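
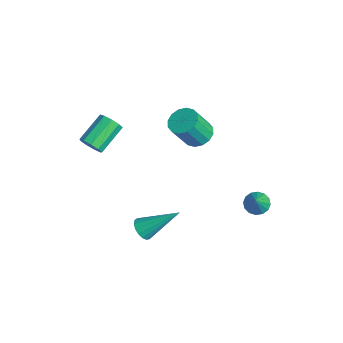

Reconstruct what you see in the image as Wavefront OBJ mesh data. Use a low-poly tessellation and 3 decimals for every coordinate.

v -1.339 1.52 2.155
v -0.73 1.124 1.843
v -0.553 0.285 3.253
v -1.161 0.68 3.565
v -0.563 1.454 2.019
v -0.386 0.615 3.428
v -0.604 1.801 2.231
v -0.427 0.962 3.64
v -0.842 2.073 2.422
v -0.665 1.234 3.832
v -1.213 2.197 2.543
v -1.036 1.357 3.952
v -1.618 2.139 2.559
v -1.44 1.299 3.968
v -1.947 1.915 2.467
v -1.77 1.076 3.877
v -2.114 1.585 2.292
v -1.937 0.746 3.701
v -2.073 1.238 2.08
v -1.896 0.399 3.489
v -1.835 0.966 1.888
v -1.658 0.127 3.298
v -1.464 0.843 1.768
v -1.287 0.003 3.177
v -1.06 0.901 1.752
v -0.882 0.061 3.161
v -1.903 -3.536 2.292
v -1.5 -3.628 2.782
v -2.235 -2.395 3.617
v -2.637 -2.304 3.128
v -1.331 -3.337 2.501
v -2.066 -2.105 3.336
v -1.43 -3.14 2.123
v -2.164 -1.907 2.958
v -1.75 -3.128 1.824
v -2.484 -1.895 2.659
v -2.141 -3.307 1.745
v -2.875 -2.074 2.58
v -2.421 -3.593 1.921
v -3.155 -2.361 2.756
v -2.459 -3.853 2.272
v -3.193 -2.621 3.107
v -2.236 -3.965 2.632
v -2.97 -2.732 3.467
v -1.858 -3.876 2.833
v -2.592 -2.643 3.668
v 3.091 -2.68 0.461
v 3.666 -2.88 0.434
v 3.689 -1.14 1.759
v 3.649 -2.689 0.215
v 3.504 -2.495 0.052
v 3.264 -2.343 -0.017
v 2.985 -2.269 0.023
v 2.73 -2.288 0.164
v 2.557 -2.398 0.373
v 2.507 -2.571 0.602
v 2.591 -2.77 0.799
v 2.789 -2.948 0.919
v 3.057 -3.064 0.933
v 3.332 -3.093 0.84
v 3.552 -3.026 0.66
v 2.217 3.118 -0.373
v 2.675 3.502 -0.571
v 2.983 2.742 0.673
v 2.492 3.684 -0.371
v 2.236 3.715 -0.173
v 1.974 3.585 -0.028
v 1.777 3.33 0.025
v 1.699 3.018 -0.029
v 1.759 2.733 -0.176
v 1.942 2.551 -0.375
v 2.198 2.521 -0.574
v 2.46 2.65 -0.719
v 2.657 2.905 -0.771
v 2.735 3.217 -0.717
f 2 1 5
f 2 5 3
f 3 5 6
f 3 6 4
f 5 1 7
f 5 7 6
f 6 7 8
f 6 8 4
f 7 1 9
f 7 9 8
f 8 9 10
f 8 10 4
f 9 1 11
f 9 11 10
f 10 11 12
f 10 12 4
f 11 1 13
f 11 13 12
f 12 13 14
f 12 14 4
f 13 1 15
f 13 15 14
f 14 15 16
f 14 16 4
f 15 1 17
f 15 17 16
f 16 17 18
f 16 18 4
f 17 1 19
f 17 19 18
f 18 19 20
f 18 20 4
f 19 1 21
f 19 21 20
f 20 21 22
f 20 22 4
f 21 1 23
f 21 23 22
f 22 23 24
f 22 24 4
f 23 1 25
f 23 25 24
f 24 25 26
f 24 26 4
f 25 1 2
f 25 2 26
f 26 2 3
f 26 3 4
f 28 27 31
f 28 31 29
f 29 31 32
f 29 32 30
f 31 27 33
f 31 33 32
f 32 33 34
f 32 34 30
f 33 27 35
f 33 35 34
f 34 35 36
f 34 36 30
f 35 27 37
f 35 37 36
f 36 37 38
f 36 38 30
f 37 27 39
f 37 39 38
f 38 39 40
f 38 40 30
f 39 27 41
f 39 41 40
f 40 41 42
f 40 42 30
f 41 27 43
f 41 43 42
f 42 43 44
f 42 44 30
f 43 27 45
f 43 45 44
f 44 45 46
f 44 46 30
f 45 27 28
f 45 28 46
f 46 28 29
f 46 29 30
f 48 47 50
f 48 50 49
f 50 47 51
f 50 51 49
f 51 47 52
f 51 52 49
f 52 47 53
f 52 53 49
f 53 47 54
f 53 54 49
f 54 47 55
f 54 55 49
f 55 47 56
f 55 56 49
f 56 47 57
f 56 57 49
f 57 47 58
f 57 58 49
f 58 47 59
f 58 59 49
f 59 47 60
f 59 60 49
f 60 47 61
f 60 61 49
f 61 47 48
f 61 48 49
f 63 62 65
f 63 65 64
f 65 62 66
f 65 66 64
f 66 62 67
f 66 67 64
f 67 62 68
f 67 68 64
f 68 62 69
f 68 69 64
f 69 62 70
f 69 70 64
f 70 62 71
f 70 71 64
f 71 62 72
f 71 72 64
f 72 62 73
f 72 73 64
f 73 62 74
f 73 74 64
f 74 62 75
f 74 75 64
f 75 62 63
f 75 63 64



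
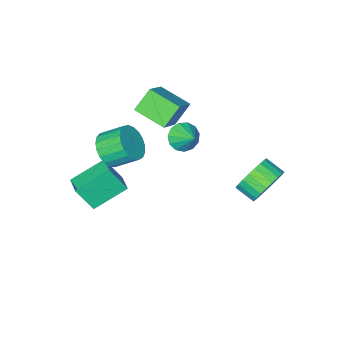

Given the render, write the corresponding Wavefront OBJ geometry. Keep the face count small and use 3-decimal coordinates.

v -1.445 -4.788 3.201
v -0.23 -4.096 4.204
v -1.947 -3.205 2.717
v -0.733 -2.513 3.719
v -0.547 -4.827 2.141
v 0.667 -4.135 3.143
v -1.05 -3.244 1.656
v 0.165 -2.552 2.659
v 1.818 -3.649 -1.018
v 2.409 -4.238 0.3
v 2.286 -2.618 -0.767
v 2.877 -3.207 0.552
v 3.443 -4.153 -1.972
v 4.034 -4.742 -0.653
v 3.911 -3.122 -1.72
v 4.502 -3.711 -0.402
v -2.031 2.367 0.57
v -1.403 2.877 1.27
v -1.141 1.924 1.73
v -1.769 1.413 1.03
v -1.767 2.875 1.474
v -1.505 1.922 1.933
v -2.172 2.795 1.541
v -1.909 1.842 2
v -2.555 2.651 1.459
v -2.292 1.698 1.918
v -2.858 2.463 1.243
v -2.596 1.51 1.702
v -3.036 2.26 0.924
v -2.773 1.307 1.383
v -3.06 2.074 0.551
v -2.798 1.121 1.01
v -2.928 1.932 0.181
v -2.666 0.979 0.64
v -2.659 1.856 -0.13
v -2.397 0.903 0.33
v -2.295 1.858 -0.333
v -2.033 0.905 0.126
v -1.891 1.938 -0.4
v -1.628 0.985 0.059
v -1.508 2.082 -0.318
v -1.245 1.129 0.141
v -1.204 2.27 -0.102
v -0.942 1.317 0.357
v -1.027 2.473 0.217
v -0.764 1.52 0.676
v -1.002 2.659 0.59
v -0.74 1.706 1.049
v -1.134 2.801 0.96
v -0.872 1.848 1.419
v -0.839 -2.33 1.502
v -0.028 -2.398 1.401
v -0.661 -1.31 2.238
v -0.179 -2.125 1.06
v -0.539 -1.918 0.859
v -0.995 -1.841 0.862
v -1.401 -1.919 1.069
v -1.628 -2.128 1.412
v -1.605 -2.401 1.785
v -1.339 -2.651 2.067
v -0.913 -2.799 2.17
v -0.464 -2.799 2.061
v -0.134 -2.649 1.774
v 3.305 -2.66 2.819
v 4.027 -2.013 2.781
v 3.298 -1.154 3.543
v 2.575 -1.8 3.581
v 3.807 -1.913 2.458
v 3.078 -1.054 3.22
v 3.501 -1.942 2.197
v 2.772 -1.082 2.959
v 3.161 -2.095 2.044
v 2.432 -1.235 2.806
v 2.845 -2.345 2.025
v 2.116 -1.486 2.786
v 2.609 -2.65 2.143
v 1.88 -1.791 2.904
v 2.493 -2.957 2.378
v 1.764 -2.098 3.139
v 2.518 -3.212 2.689
v 1.789 -2.353 3.451
v 2.678 -3.372 3.023
v 1.949 -2.513 3.785
v 2.947 -3.408 3.322
v 2.218 -2.549 4.083
v 3.278 -3.315 3.533
v 2.548 -2.456 4.295
v 3.613 -3.109 3.622
v 2.884 -2.25 4.383
v 3.895 -2.825 3.571
v 3.166 -1.966 4.333
v 4.075 -2.513 3.391
v 3.345 -1.653 4.152
v 4.121 -2.225 3.111
v 3.392 -1.366 3.873
f 2 4 1
f 5 2 1
f 1 4 3
f 3 5 1
f 2 8 4
f 6 2 5
f 6 8 2
f 4 8 3
f 7 5 3
f 3 8 7
f 7 6 5
f 8 6 7
f 10 12 9
f 13 10 9
f 9 12 11
f 11 13 9
f 10 16 12
f 14 10 13
f 14 16 10
f 12 16 11
f 15 13 11
f 11 16 15
f 15 14 13
f 16 14 15
f 18 17 21
f 18 21 19
f 19 21 22
f 19 22 20
f 21 17 23
f 21 23 22
f 22 23 24
f 22 24 20
f 23 17 25
f 23 25 24
f 24 25 26
f 24 26 20
f 25 17 27
f 25 27 26
f 26 27 28
f 26 28 20
f 27 17 29
f 27 29 28
f 28 29 30
f 28 30 20
f 29 17 31
f 29 31 30
f 30 31 32
f 30 32 20
f 31 17 33
f 31 33 32
f 32 33 34
f 32 34 20
f 33 17 35
f 33 35 34
f 34 35 36
f 34 36 20
f 35 17 37
f 35 37 36
f 36 37 38
f 36 38 20
f 37 17 39
f 37 39 38
f 38 39 40
f 38 40 20
f 39 17 41
f 39 41 40
f 40 41 42
f 40 42 20
f 41 17 43
f 41 43 42
f 42 43 44
f 42 44 20
f 43 17 45
f 43 45 44
f 44 45 46
f 44 46 20
f 45 17 47
f 45 47 46
f 46 47 48
f 46 48 20
f 47 17 49
f 47 49 48
f 48 49 50
f 48 50 20
f 49 17 18
f 49 18 50
f 50 18 19
f 50 19 20
f 52 51 54
f 52 54 53
f 54 51 55
f 54 55 53
f 55 51 56
f 55 56 53
f 56 51 57
f 56 57 53
f 57 51 58
f 57 58 53
f 58 51 59
f 58 59 53
f 59 51 60
f 59 60 53
f 60 51 61
f 60 61 53
f 61 51 62
f 61 62 53
f 62 51 63
f 62 63 53
f 63 51 52
f 63 52 53
f 65 64 68
f 65 68 66
f 66 68 69
f 66 69 67
f 68 64 70
f 68 70 69
f 69 70 71
f 69 71 67
f 70 64 72
f 70 72 71
f 71 72 73
f 71 73 67
f 72 64 74
f 72 74 73
f 73 74 75
f 73 75 67
f 74 64 76
f 74 76 75
f 75 76 77
f 75 77 67
f 76 64 78
f 76 78 77
f 77 78 79
f 77 79 67
f 78 64 80
f 78 80 79
f 79 80 81
f 79 81 67
f 80 64 82
f 80 82 81
f 81 82 83
f 81 83 67
f 82 64 84
f 82 84 83
f 83 84 85
f 83 85 67
f 84 64 86
f 84 86 85
f 85 86 87
f 85 87 67
f 86 64 88
f 86 88 87
f 87 88 89
f 87 89 67
f 88 64 90
f 88 90 89
f 89 90 91
f 89 91 67
f 90 64 92
f 90 92 91
f 91 92 93
f 91 93 67
f 92 64 94
f 92 94 93
f 93 94 95
f 93 95 67
f 94 64 65
f 94 65 95
f 95 65 66
f 95 66 67



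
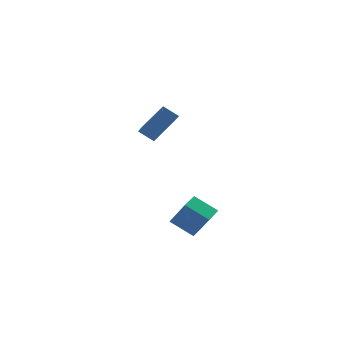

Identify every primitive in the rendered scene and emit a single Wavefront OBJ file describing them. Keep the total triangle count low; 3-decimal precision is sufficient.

v -2.918 4.19 2.135
v -3.101 2.446 3.177
v -3.749 4.675 2.801
v -3.933 2.931 3.842
v -1.487 4.829 3.458
v -1.671 3.085 4.499
v -2.319 5.314 4.123
v -2.502 3.57 5.165
v -2.364 -3.437 -2.018
v -1.683 -4.211 -0.434
v -3.534 -2.659 -1.134
v -2.853 -3.433 0.45
v -1.607 -2.467 -1.87
v -0.926 -3.241 -0.286
v -2.777 -1.689 -0.986
v -2.096 -2.463 0.598
f 2 4 1
f 5 2 1
f 1 4 3
f 3 5 1
f 2 8 4
f 6 2 5
f 6 8 2
f 4 8 3
f 7 5 3
f 3 8 7
f 7 6 5
f 8 6 7
f 10 12 9
f 13 10 9
f 9 12 11
f 11 13 9
f 10 16 12
f 14 10 13
f 14 16 10
f 12 16 11
f 15 13 11
f 11 16 15
f 15 14 13
f 16 14 15



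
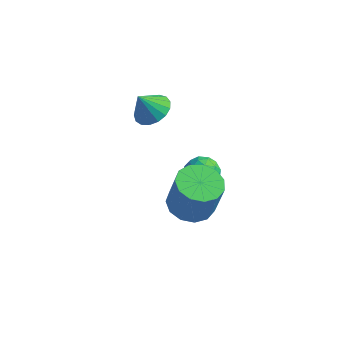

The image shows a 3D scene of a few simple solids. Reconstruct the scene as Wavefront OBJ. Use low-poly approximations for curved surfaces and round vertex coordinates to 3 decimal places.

v 0.34 1.152 -0.665
v 0.953 0.514 -0.478
v -0.713 0.306 -0.102
v -0.1 -0.332 0.085
v -0.095 0.449 0.542
v 0.556 0.971 0.194
v -0.316 -0.151 -0.774
v 0.335 0.371 -1.122
v 0.547 -0.292 -0.545
v 0.684 0.079 0.268
v -0.444 0.741 -0.848
v -0.307 1.112 -0.035
v 0.739 0.907 -0.621
v -0.499 -0.087 0.041
v -0.496 0.372 0.309
v -0.136 -0.003 0.419
v 0.506 1.176 -0.226
v 0.866 0.801 -0.116
v 0.25 0.762 0.484
v -0.626 0.019 -0.464
v -0.266 -0.356 -0.354
v 0.376 0.823 -0.999
v 0.736 0.448 -0.889
v -0.01 0.058 -1.064
v 0.861 0.058 -0.55
v 0.241 -0.438 -0.219
v 0.114 -0.332 -0.724
v 0.497 -0.025 -0.929
v 0.941 0.276 -0.072
v 0.322 -0.221 0.259
v 0.325 0.238 0.527
v 0.708 0.545 0.323
v 0.702 -0.197 -0.112
v -0.082 1.041 -0.839
v -0.701 0.544 -0.508
v -0.468 0.275 -0.903
v -0.085 0.582 -1.107
v -0.001 1.258 -0.361
v -0.621 0.762 -0.03
v -0.257 0.845 0.349
v 0.126 1.152 0.144
v -0.462 1.017 -0.468
v 1.526 -3.922 2.495
v 2.296 -3.183 2.33
v 2.765 -3.26 4.18
v 1.994 -3.998 4.345
v 1.791 -2.875 2.471
v 2.26 -2.952 4.321
v 1.201 -2.899 2.619
v 1.67 -2.976 4.47
v 0.715 -3.248 2.728
v 1.183 -3.324 4.578
v 0.485 -3.811 2.763
v 0.954 -3.887 4.613
v 0.587 -4.409 2.713
v 1.055 -4.485 4.563
v 0.986 -4.852 2.593
v 1.454 -4.929 4.443
v 1.557 -5 2.442
v 2.025 -5.077 4.293
v 2.117 -4.806 2.308
v 2.586 -4.882 4.159
v 2.491 -4.331 2.234
v 2.959 -4.407 4.084
v 2.557 -3.726 2.242
v 3.026 -3.803 4.092
v -2.823 1.388 2.261
v -1.964 1.468 2.683
v -3.357 1.012 3.419
v -2.15 1.885 2.732
v -2.49 2.188 2.673
v -2.907 2.308 2.52
v -3.304 2.217 2.307
v -3.591 1.936 2.084
v -3.702 1.529 1.901
v -3.611 1.09 1.801
v -3.34 0.719 1.806
v -2.951 0.501 1.915
v -2.532 0.486 2.103
v -2.18 0.678 2.327
v -1.975 1.032 2.537
f 1 38 17
f 38 12 41
f 17 41 6
f 38 41 17
f 1 17 13
f 17 6 18
f 13 18 2
f 17 18 13
f 1 13 22
f 13 2 23
f 22 23 8
f 13 23 22
f 1 22 34
f 22 8 37
f 34 37 11
f 22 37 34
f 1 34 38
f 34 11 42
f 38 42 12
f 34 42 38
f 2 18 29
f 18 6 32
f 29 32 10
f 18 32 29
f 6 41 19
f 41 12 40
f 19 40 5
f 41 40 19
f 12 42 39
f 42 11 35
f 39 35 3
f 42 35 39
f 11 37 36
f 37 8 24
f 36 24 7
f 37 24 36
f 8 23 28
f 23 2 25
f 28 25 9
f 23 25 28
f 4 30 16
f 30 10 31
f 16 31 5
f 30 31 16
f 4 16 14
f 16 5 15
f 14 15 3
f 16 15 14
f 4 14 21
f 14 3 20
f 21 20 7
f 14 20 21
f 4 21 26
f 21 7 27
f 26 27 9
f 21 27 26
f 4 26 30
f 26 9 33
f 30 33 10
f 26 33 30
f 5 31 19
f 31 10 32
f 19 32 6
f 31 32 19
f 3 15 39
f 15 5 40
f 39 40 12
f 15 40 39
f 7 20 36
f 20 3 35
f 36 35 11
f 20 35 36
f 9 27 28
f 27 7 24
f 28 24 8
f 27 24 28
f 10 33 29
f 33 9 25
f 29 25 2
f 33 25 29
f 44 43 47
f 44 47 45
f 45 47 48
f 45 48 46
f 47 43 49
f 47 49 48
f 48 49 50
f 48 50 46
f 49 43 51
f 49 51 50
f 50 51 52
f 50 52 46
f 51 43 53
f 51 53 52
f 52 53 54
f 52 54 46
f 53 43 55
f 53 55 54
f 54 55 56
f 54 56 46
f 55 43 57
f 55 57 56
f 56 57 58
f 56 58 46
f 57 43 59
f 57 59 58
f 58 59 60
f 58 60 46
f 59 43 61
f 59 61 60
f 60 61 62
f 60 62 46
f 61 43 63
f 61 63 62
f 62 63 64
f 62 64 46
f 63 43 65
f 63 65 64
f 64 65 66
f 64 66 46
f 65 43 44
f 65 44 66
f 66 44 45
f 66 45 46
f 68 67 70
f 68 70 69
f 70 67 71
f 70 71 69
f 71 67 72
f 71 72 69
f 72 67 73
f 72 73 69
f 73 67 74
f 73 74 69
f 74 67 75
f 74 75 69
f 75 67 76
f 75 76 69
f 76 67 77
f 76 77 69
f 77 67 78
f 77 78 69
f 78 67 79
f 78 79 69
f 79 67 80
f 79 80 69
f 80 67 81
f 80 81 69
f 81 67 68
f 81 68 69



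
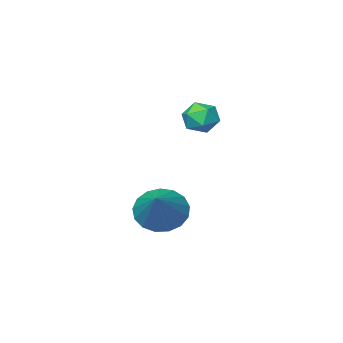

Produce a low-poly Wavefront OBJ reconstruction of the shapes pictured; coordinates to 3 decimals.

v -3.743 2.784 1.739
v -3.164 3.196 1.813
v -3.256 2.264 0.827
v -2.677 2.676 0.901
v -2.824 2.175 1.39
v -3.125 2.496 1.953
v -3.295 2.964 0.687
v -3.596 3.285 1.25
v -2.887 3.307 1.163
v -2.596 2.819 1.597
v -3.824 2.641 1.043
v -3.533 2.153 1.477
v -1.952 2.26 -2.788
v -1.492 2.587 -3.565
v -0.888 3.56 -1.612
v -1.861 2.859 -3.532
v -2.25 2.994 -3.33
v -2.571 2.961 -3.003
v -2.75 2.767 -2.626
v -2.747 2.458 -2.287
v -2.561 2.102 -2.063
v -2.235 1.783 -2.004
v -1.845 1.573 -2.125
v -1.479 1.521 -2.398
v -1.221 1.638 -2.76
v -1.131 1.897 -3.129
v -1.229 2.24 -3.419
f 1 12 6
f 1 6 2
f 1 2 8
f 1 8 11
f 1 11 12
f 2 6 10
f 6 12 5
f 12 11 3
f 11 8 7
f 8 2 9
f 4 10 5
f 4 5 3
f 4 3 7
f 4 7 9
f 4 9 10
f 5 10 6
f 3 5 12
f 7 3 11
f 9 7 8
f 10 9 2
f 14 13 16
f 14 16 15
f 16 13 17
f 16 17 15
f 17 13 18
f 17 18 15
f 18 13 19
f 18 19 15
f 19 13 20
f 19 20 15
f 20 13 21
f 20 21 15
f 21 13 22
f 21 22 15
f 22 13 23
f 22 23 15
f 23 13 24
f 23 24 15
f 24 13 25
f 24 25 15
f 25 13 26
f 25 26 15
f 26 13 27
f 26 27 15
f 27 13 14
f 27 14 15



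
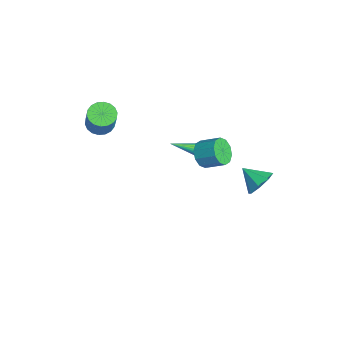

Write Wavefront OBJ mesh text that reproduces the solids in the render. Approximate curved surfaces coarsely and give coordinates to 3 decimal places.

v 3.844 4.315 0.239
v 4.578 4.028 0.712
v 3.056 3.525 0.981
v 4.278 4.596 1
v 3.724 5 0.842
v 3.239 5.003 0.331
v 3.109 4.603 -0.234
v 3.409 4.035 -0.522
v 3.964 3.631 -0.364
v 4.448 3.628 0.147
v -3.039 -2.722 0.531
v -2.315 -2.602 0.165
v -1.556 -2.618 1.664
v -2.281 -2.738 2.029
v -2.432 -2.262 0.228
v -1.673 -2.278 1.726
v -2.669 -2.013 0.35
v -1.91 -2.029 1.849
v -2.979 -1.905 0.509
v -2.22 -1.92 2.007
v -3.302 -1.958 0.671
v -2.543 -1.974 2.17
v -3.572 -2.163 0.806
v -2.813 -2.178 2.305
v -3.737 -2.478 0.886
v -2.978 -2.494 2.385
v -3.764 -2.842 0.896
v -3.005 -2.858 2.395
v -3.647 -3.182 0.834
v -2.888 -3.198 2.332
v -3.41 -3.431 0.711
v -2.651 -3.447 2.21
v -3.1 -3.54 0.553
v -2.341 -3.555 2.051
v -2.777 -3.486 0.39
v -2.018 -3.502 1.889
v -2.507 -3.282 0.255
v -1.748 -3.297 1.754
v -2.342 -2.966 0.175
v -1.583 -2.982 1.674
v -3.889 3.304 -4.357
v -3.662 3.525 -3.957
v -3.951 1.396 -3.263
v -3.882 3.557 -3.914
v -4.104 3.539 -3.958
v -4.284 3.474 -4.082
v -4.385 3.376 -4.259
v -4.388 3.263 -4.456
v -4.292 3.158 -4.633
v -4.117 3.083 -4.756
v -3.896 3.051 -4.799
v -3.674 3.069 -4.755
v -3.495 3.134 -4.632
v -3.394 3.232 -4.454
v -3.391 3.345 -4.257
v -3.486 3.45 -4.08
v -1.563 2.643 -2.192
v -1.258 2.972 -2.95
v -0.633 3.925 -2.285
v -0.937 3.597 -1.528
v -1.735 3.21 -2.843
v -1.11 4.164 -2.178
v -2.146 3.232 -2.488
v -1.521 4.186 -1.823
v -2.335 3.029 -2.019
v -1.709 3.983 -1.355
v -2.228 2.679 -1.617
v -1.602 3.632 -0.953
v -1.867 2.315 -1.435
v -1.242 3.268 -0.77
v -1.39 2.076 -1.542
v -0.765 3.03 -0.877
v -0.979 2.054 -1.897
v -0.354 3.008 -1.232
v -0.791 2.257 -2.365
v -0.165 3.211 -1.701
v -0.898 2.608 -2.767
v -0.272 3.561 -2.103
f 2 1 4
f 2 4 3
f 4 1 5
f 4 5 3
f 5 1 6
f 5 6 3
f 6 1 7
f 6 7 3
f 7 1 8
f 7 8 3
f 8 1 9
f 8 9 3
f 9 1 10
f 9 10 3
f 10 1 2
f 10 2 3
f 12 11 15
f 12 15 13
f 13 15 16
f 13 16 14
f 15 11 17
f 15 17 16
f 16 17 18
f 16 18 14
f 17 11 19
f 17 19 18
f 18 19 20
f 18 20 14
f 19 11 21
f 19 21 20
f 20 21 22
f 20 22 14
f 21 11 23
f 21 23 22
f 22 23 24
f 22 24 14
f 23 11 25
f 23 25 24
f 24 25 26
f 24 26 14
f 25 11 27
f 25 27 26
f 26 27 28
f 26 28 14
f 27 11 29
f 27 29 28
f 28 29 30
f 28 30 14
f 29 11 31
f 29 31 30
f 30 31 32
f 30 32 14
f 31 11 33
f 31 33 32
f 32 33 34
f 32 34 14
f 33 11 35
f 33 35 34
f 34 35 36
f 34 36 14
f 35 11 37
f 35 37 36
f 36 37 38
f 36 38 14
f 37 11 39
f 37 39 38
f 38 39 40
f 38 40 14
f 39 11 12
f 39 12 40
f 40 12 13
f 40 13 14
f 42 41 44
f 42 44 43
f 44 41 45
f 44 45 43
f 45 41 46
f 45 46 43
f 46 41 47
f 46 47 43
f 47 41 48
f 47 48 43
f 48 41 49
f 48 49 43
f 49 41 50
f 49 50 43
f 50 41 51
f 50 51 43
f 51 41 52
f 51 52 43
f 52 41 53
f 52 53 43
f 53 41 54
f 53 54 43
f 54 41 55
f 54 55 43
f 55 41 56
f 55 56 43
f 56 41 42
f 56 42 43
f 58 57 61
f 58 61 59
f 59 61 62
f 59 62 60
f 61 57 63
f 61 63 62
f 62 63 64
f 62 64 60
f 63 57 65
f 63 65 64
f 64 65 66
f 64 66 60
f 65 57 67
f 65 67 66
f 66 67 68
f 66 68 60
f 67 57 69
f 67 69 68
f 68 69 70
f 68 70 60
f 69 57 71
f 69 71 70
f 70 71 72
f 70 72 60
f 71 57 73
f 71 73 72
f 72 73 74
f 72 74 60
f 73 57 75
f 73 75 74
f 74 75 76
f 74 76 60
f 75 57 77
f 75 77 76
f 76 77 78
f 76 78 60
f 77 57 58
f 77 58 78
f 78 58 59
f 78 59 60



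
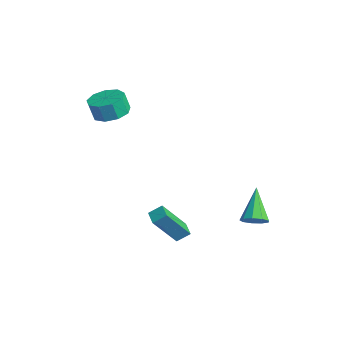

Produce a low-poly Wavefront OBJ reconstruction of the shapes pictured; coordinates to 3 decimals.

v 4.316 2.014 -2.98
v 4.865 2.126 -2.543
v 3.064 2.766 -1.6
v 4.792 2.517 -2.823
v 4.496 2.672 -3.176
v 4.117 2.519 -3.437
v 3.83 2.129 -3.484
v 3.772 1.686 -3.296
v 3.968 1.395 -2.959
v 4.327 1.394 -2.632
v 4.681 1.683 -2.468
v -2.13 -2.434 2.189
v -1.178 -2.51 2.282
v -1.297 -2.761 3.304
v -2.25 -2.686 3.211
v -1.368 -1.895 2.411
v -1.488 -2.146 3.433
v -1.915 -1.532 2.436
v -2.035 -1.783 3.458
v -2.562 -1.592 2.345
v -2.682 -1.843 3.368
v -3.008 -2.045 2.181
v -3.128 -2.297 3.204
v -3.043 -2.681 2.021
v -3.162 -2.933 3.044
v -2.65 -3.202 1.939
v -2.77 -3.453 2.962
v -2.015 -3.363 1.974
v -2.134 -3.614 2.997
v -1.433 -3.089 2.109
v -1.553 -3.341 3.132
v 1.793 -1.094 -4.362
v 1.869 -2.386 -2.607
v 1.999 -0.459 -3.903
v 2.075 -1.751 -2.149
v 2.605 -1.249 -4.511
v 2.681 -2.541 -2.757
v 2.811 -0.614 -4.053
v 2.887 -1.906 -2.298
f 2 1 4
f 2 4 3
f 4 1 5
f 4 5 3
f 5 1 6
f 5 6 3
f 6 1 7
f 6 7 3
f 7 1 8
f 7 8 3
f 8 1 9
f 8 9 3
f 9 1 10
f 9 10 3
f 10 1 11
f 10 11 3
f 11 1 2
f 11 2 3
f 13 12 16
f 13 16 14
f 14 16 17
f 14 17 15
f 16 12 18
f 16 18 17
f 17 18 19
f 17 19 15
f 18 12 20
f 18 20 19
f 19 20 21
f 19 21 15
f 20 12 22
f 20 22 21
f 21 22 23
f 21 23 15
f 22 12 24
f 22 24 23
f 23 24 25
f 23 25 15
f 24 12 26
f 24 26 25
f 25 26 27
f 25 27 15
f 26 12 28
f 26 28 27
f 27 28 29
f 27 29 15
f 28 12 30
f 28 30 29
f 29 30 31
f 29 31 15
f 30 12 13
f 30 13 31
f 31 13 14
f 31 14 15
f 33 35 32
f 36 33 32
f 32 35 34
f 34 36 32
f 33 39 35
f 37 33 36
f 37 39 33
f 35 39 34
f 38 36 34
f 34 39 38
f 38 37 36
f 39 37 38



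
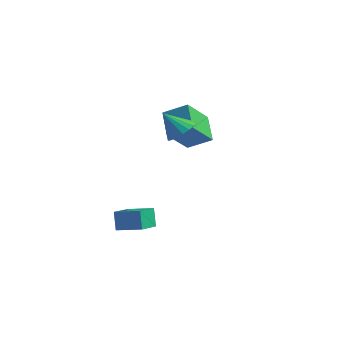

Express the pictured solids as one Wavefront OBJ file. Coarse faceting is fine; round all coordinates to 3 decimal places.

v -1.944 -4.481 -4.03
v -2.285 -4.291 -2.937
v -2.475 -3.051 -4.444
v -2.816 -2.862 -3.351
v -0.664 -3.918 -3.729
v -1.005 -3.729 -2.636
v -1.195 -2.489 -4.143
v -1.536 -2.299 -3.05
v -3.006 1.133 1.374
v -2.818 -0.472 2.699
v -1.899 1.813 2.04
v -1.711 0.208 3.366
v -1.889 0.372 0.294
v -1.701 -1.233 1.62
v -0.782 1.052 0.961
v -0.594 -0.553 2.286
v 0.334 -2.178 2.713
v 0.867 -1.734 3.286
v -0.414 -2.742 3.847
v 0.57 -1.473 3.22
v 0.226 -1.352 3.054
v -0.096 -1.394 2.82
v -0.333 -1.592 2.565
v -0.438 -1.906 2.339
v -0.391 -2.274 2.188
v -0.199 -2.623 2.141
v 0.097 -2.883 2.207
v 0.441 -3.004 2.373
v 0.763 -2.962 2.607
v 1.001 -2.764 2.862
v 1.106 -2.45 3.087
v 1.058 -2.082 3.239
f 2 4 1
f 5 2 1
f 1 4 3
f 3 5 1
f 2 8 4
f 6 2 5
f 6 8 2
f 4 8 3
f 7 5 3
f 3 8 7
f 7 6 5
f 8 6 7
f 10 12 9
f 13 10 9
f 9 12 11
f 11 13 9
f 10 16 12
f 14 10 13
f 14 16 10
f 12 16 11
f 15 13 11
f 11 16 15
f 15 14 13
f 16 14 15
f 18 17 20
f 18 20 19
f 20 17 21
f 20 21 19
f 21 17 22
f 21 22 19
f 22 17 23
f 22 23 19
f 23 17 24
f 23 24 19
f 24 17 25
f 24 25 19
f 25 17 26
f 25 26 19
f 26 17 27
f 26 27 19
f 27 17 28
f 27 28 19
f 28 17 29
f 28 29 19
f 29 17 30
f 29 30 19
f 30 17 31
f 30 31 19
f 31 17 32
f 31 32 19
f 32 17 18
f 32 18 19



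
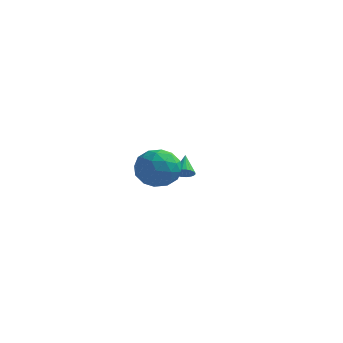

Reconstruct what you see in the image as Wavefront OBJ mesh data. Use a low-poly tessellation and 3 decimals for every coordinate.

v 0.506 -3.387 3.509
v 1.352 -2.698 3.283
v 1.548 -4.282 4.677
v 2.394 -3.593 4.451
v 1.501 -3.218 5.003
v 0.857 -2.664 4.281
v 2.043 -4.316 3.679
v 1.399 -3.762 2.957
v 2.302 -3.271 3.388
v 1.967 -2.593 4.207
v 0.933 -4.387 3.753
v 0.598 -3.709 4.572
v 0.838 -2.964 3.293
v 2.062 -4.016 4.667
v 1.538 -3.796 4.991
v 2.035 -3.39 4.858
v 0.547 -2.944 3.88
v 1.044 -2.539 3.747
v 1.132 -2.845 4.758
v 1.856 -4.441 4.213
v 2.353 -4.036 4.08
v 0.865 -3.59 3.102
v 1.362 -3.184 2.969
v 1.768 -4.135 3.202
v 1.893 -2.896 3.222
v 2.505 -3.422 3.909
v 2.299 -3.847 3.455
v 1.921 -3.521 3.031
v 1.696 -2.497 3.703
v 2.309 -3.023 4.39
v 1.784 -2.803 4.715
v 1.405 -2.477 4.29
v 2.255 -2.834 3.765
v 0.591 -3.957 3.57
v 1.204 -4.483 4.257
v 1.495 -4.503 3.67
v 1.116 -4.177 3.245
v 0.395 -3.558 4.051
v 1.007 -4.084 4.738
v 0.979 -3.459 4.929
v 0.601 -3.133 4.505
v 0.645 -4.146 4.195
v -0.023 2.19 1.44
v 0.422 2.464 1.351
v -0.357 3.01 2.28
v 0.293 2.551 1.214
v 0.116 2.583 1.112
v -0.082 2.555 1.06
v -0.271 2.472 1.066
v -0.423 2.346 1.129
v -0.513 2.196 1.239
v -0.529 2.045 1.38
v -0.468 1.917 1.53
v -0.339 1.83 1.666
v -0.162 1.798 1.768
v 0.036 1.825 1.82
v 0.226 1.909 1.814
v 0.377 2.035 1.751
v 0.468 2.184 1.641
v 0.484 2.335 1.501
f 1 38 17
f 38 12 41
f 17 41 6
f 38 41 17
f 1 17 13
f 17 6 18
f 13 18 2
f 17 18 13
f 1 13 22
f 13 2 23
f 22 23 8
f 13 23 22
f 1 22 34
f 22 8 37
f 34 37 11
f 22 37 34
f 1 34 38
f 34 11 42
f 38 42 12
f 34 42 38
f 2 18 29
f 18 6 32
f 29 32 10
f 18 32 29
f 6 41 19
f 41 12 40
f 19 40 5
f 41 40 19
f 12 42 39
f 42 11 35
f 39 35 3
f 42 35 39
f 11 37 36
f 37 8 24
f 36 24 7
f 37 24 36
f 8 23 28
f 23 2 25
f 28 25 9
f 23 25 28
f 4 30 16
f 30 10 31
f 16 31 5
f 30 31 16
f 4 16 14
f 16 5 15
f 14 15 3
f 16 15 14
f 4 14 21
f 14 3 20
f 21 20 7
f 14 20 21
f 4 21 26
f 21 7 27
f 26 27 9
f 21 27 26
f 4 26 30
f 26 9 33
f 30 33 10
f 26 33 30
f 5 31 19
f 31 10 32
f 19 32 6
f 31 32 19
f 3 15 39
f 15 5 40
f 39 40 12
f 15 40 39
f 7 20 36
f 20 3 35
f 36 35 11
f 20 35 36
f 9 27 28
f 27 7 24
f 28 24 8
f 27 24 28
f 10 33 29
f 33 9 25
f 29 25 2
f 33 25 29
f 44 43 46
f 44 46 45
f 46 43 47
f 46 47 45
f 47 43 48
f 47 48 45
f 48 43 49
f 48 49 45
f 49 43 50
f 49 50 45
f 50 43 51
f 50 51 45
f 51 43 52
f 51 52 45
f 52 43 53
f 52 53 45
f 53 43 54
f 53 54 45
f 54 43 55
f 54 55 45
f 55 43 56
f 55 56 45
f 56 43 57
f 56 57 45
f 57 43 58
f 57 58 45
f 58 43 59
f 58 59 45
f 59 43 60
f 59 60 45
f 60 43 44
f 60 44 45



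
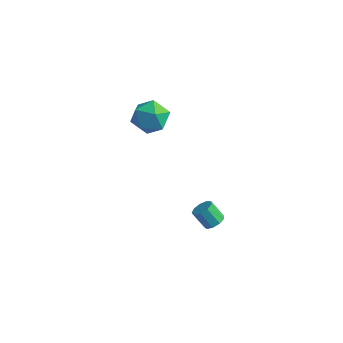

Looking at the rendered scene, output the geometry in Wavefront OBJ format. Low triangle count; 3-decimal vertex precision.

v -0.423 0.278 2.602
v 0.726 0.478 2.657
v -0.326 -0.718 4.203
v 0.823 -0.518 4.258
v 0.07 0.358 4.423
v 0.01 0.974 3.434
v 0.39 -1.214 3.426
v 0.33 -0.598 2.437
v 1.228 -0.444 3.166
v 1.03 0.527 3.782
v -0.63 -0.767 3.078
v -0.828 0.204 3.694
v 3.993 0.417 -4.099
v 4.468 0.628 -3.709
v 3.742 0.495 -2.751
v 3.267 0.283 -3.141
v 4.222 0.971 -3.849
v 3.495 0.838 -2.89
v 3.868 1.055 -4.105
v 3.142 0.921 -3.147
v 3.573 0.84 -4.359
v 2.847 0.706 -3.4
v 3.475 0.427 -4.491
v 2.748 0.293 -3.533
v 3.619 0.009 -4.44
v 2.892 -0.124 -3.482
v 3.938 -0.218 -4.229
v 3.212 -0.351 -3.271
v 4.283 -0.148 -3.958
v 3.557 -0.281 -3
v 4.493 0.187 -3.753
v 3.766 0.053 -2.794
f 1 12 6
f 1 6 2
f 1 2 8
f 1 8 11
f 1 11 12
f 2 6 10
f 6 12 5
f 12 11 3
f 11 8 7
f 8 2 9
f 4 10 5
f 4 5 3
f 4 3 7
f 4 7 9
f 4 9 10
f 5 10 6
f 3 5 12
f 7 3 11
f 9 7 8
f 10 9 2
f 14 13 17
f 14 17 15
f 15 17 18
f 15 18 16
f 17 13 19
f 17 19 18
f 18 19 20
f 18 20 16
f 19 13 21
f 19 21 20
f 20 21 22
f 20 22 16
f 21 13 23
f 21 23 22
f 22 23 24
f 22 24 16
f 23 13 25
f 23 25 24
f 24 25 26
f 24 26 16
f 25 13 27
f 25 27 26
f 26 27 28
f 26 28 16
f 27 13 29
f 27 29 28
f 28 29 30
f 28 30 16
f 29 13 31
f 29 31 30
f 30 31 32
f 30 32 16
f 31 13 14
f 31 14 32
f 32 14 15
f 32 15 16



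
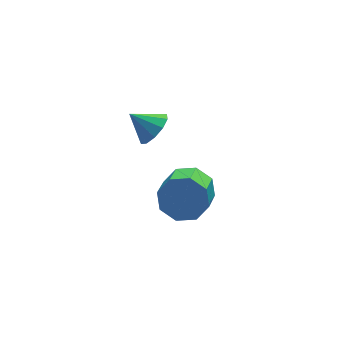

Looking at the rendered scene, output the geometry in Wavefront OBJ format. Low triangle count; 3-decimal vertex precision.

v 1.357 -0.039 -2.158
v 2.272 -0.181 -1.622
v 1.638 -1.403 -0.865
v 0.723 -1.261 -1.402
v 1.757 0.325 -1.235
v 1.124 -0.896 -0.479
v 1.008 0.618 -1.389
v 0.375 -0.603 -0.633
v 0.463 0.526 -1.994
v -0.17 -0.695 -1.237
v 0.442 0.103 -2.695
v -0.192 -1.119 -1.938
v 0.956 -0.404 -3.081
v 0.323 -1.625 -2.325
v 1.705 -0.697 -2.927
v 1.072 -1.918 -2.171
v 2.25 -0.605 -2.323
v 1.617 -1.826 -1.566
v -0.193 -0.429 2.705
v 0.296 -0.597 3.354
v -1.027 0.049 3.455
v 0.413 -0.127 3.185
v 0.299 0.227 2.832
v -0.003 0.331 2.431
v -0.378 0.145 2.134
v -0.681 -0.261 2.055
v -0.799 -0.731 2.224
v -0.684 -1.086 2.577
v -0.382 -1.189 2.978
v -0.008 -1.003 3.275
f 2 1 5
f 2 5 3
f 3 5 6
f 3 6 4
f 5 1 7
f 5 7 6
f 6 7 8
f 6 8 4
f 7 1 9
f 7 9 8
f 8 9 10
f 8 10 4
f 9 1 11
f 9 11 10
f 10 11 12
f 10 12 4
f 11 1 13
f 11 13 12
f 12 13 14
f 12 14 4
f 13 1 15
f 13 15 14
f 14 15 16
f 14 16 4
f 15 1 17
f 15 17 16
f 16 17 18
f 16 18 4
f 17 1 2
f 17 2 18
f 18 2 3
f 18 3 4
f 20 19 22
f 20 22 21
f 22 19 23
f 22 23 21
f 23 19 24
f 23 24 21
f 24 19 25
f 24 25 21
f 25 19 26
f 25 26 21
f 26 19 27
f 26 27 21
f 27 19 28
f 27 28 21
f 28 19 29
f 28 29 21
f 29 19 30
f 29 30 21
f 30 19 20
f 30 20 21



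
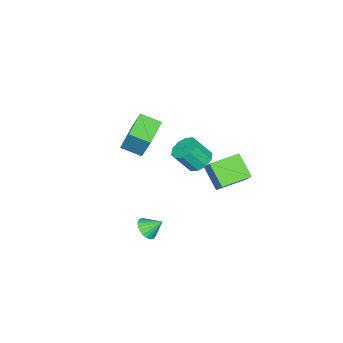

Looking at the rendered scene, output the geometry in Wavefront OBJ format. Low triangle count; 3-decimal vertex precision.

v -3.916 -0.642 -3.504
v -2.996 -0.267 -3.685
v -2.403 -1.064 -2.317
v -3.324 -1.438 -2.136
v -3.299 0.136 -3.318
v -2.707 -0.661 -1.95
v -3.839 0.243 -3.022
v -3.246 -0.554 -1.655
v -4.408 0.012 -2.91
v -3.815 -0.785 -1.543
v -4.789 -0.469 -3.025
v -4.196 -1.266 -1.658
v -4.837 -1.016 -3.323
v -4.244 -1.813 -1.955
v -4.533 -1.419 -3.69
v -3.941 -2.216 -2.322
v -3.994 -1.526 -3.985
v -3.401 -2.323 -2.618
v -3.425 -1.295 -4.097
v -2.832 -2.092 -2.73
v -3.044 -0.814 -3.982
v -2.451 -1.611 -2.615
v -3.211 0.894 -5.327
v -3.915 -0.321 -4.032
v -4.836 2.156 -5.026
v -5.54 0.941 -3.731
v -2.36 1.699 -4.109
v -3.064 0.484 -2.814
v -3.985 2.961 -3.808
v -4.689 1.746 -2.513
v -1.161 -3.99 0.457
v -0.855 -3.212 2.185
v -1.471 -2.66 -0.087
v -1.165 -1.882 1.641
v 0.845 -3.718 -0.021
v 1.151 -2.94 1.707
v 0.535 -2.388 -0.565
v 0.841 -1.61 1.163
v 3.943 -0.278 -4.151
v 4.505 0.214 -4.512
v 3.657 0.638 -3.349
v 4.24 0.283 -4.686
v 3.93 0.266 -4.777
v 3.622 0.167 -4.774
v 3.362 -0 -4.675
v 3.192 -0.21 -4.497
v 3.135 -0.429 -4.266
v 3.201 -0.626 -4.017
v 3.381 -0.77 -3.789
v 3.646 -0.839 -3.616
v 3.956 -0.822 -3.524
v 4.264 -0.723 -3.528
v 4.523 -0.556 -3.626
v 4.694 -0.346 -3.805
v 4.751 -0.126 -4.036
v 4.684 0.07 -4.284
f 2 1 5
f 2 5 3
f 3 5 6
f 3 6 4
f 5 1 7
f 5 7 6
f 6 7 8
f 6 8 4
f 7 1 9
f 7 9 8
f 8 9 10
f 8 10 4
f 9 1 11
f 9 11 10
f 10 11 12
f 10 12 4
f 11 1 13
f 11 13 12
f 12 13 14
f 12 14 4
f 13 1 15
f 13 15 14
f 14 15 16
f 14 16 4
f 15 1 17
f 15 17 16
f 16 17 18
f 16 18 4
f 17 1 19
f 17 19 18
f 18 19 20
f 18 20 4
f 19 1 21
f 19 21 20
f 20 21 22
f 20 22 4
f 21 1 2
f 21 2 22
f 22 2 3
f 22 3 4
f 24 26 23
f 27 24 23
f 23 26 25
f 25 27 23
f 24 30 26
f 28 24 27
f 28 30 24
f 26 30 25
f 29 27 25
f 25 30 29
f 29 28 27
f 30 28 29
f 32 34 31
f 35 32 31
f 31 34 33
f 33 35 31
f 32 38 34
f 36 32 35
f 36 38 32
f 34 38 33
f 37 35 33
f 33 38 37
f 37 36 35
f 38 36 37
f 40 39 42
f 40 42 41
f 42 39 43
f 42 43 41
f 43 39 44
f 43 44 41
f 44 39 45
f 44 45 41
f 45 39 46
f 45 46 41
f 46 39 47
f 46 47 41
f 47 39 48
f 47 48 41
f 48 39 49
f 48 49 41
f 49 39 50
f 49 50 41
f 50 39 51
f 50 51 41
f 51 39 52
f 51 52 41
f 52 39 53
f 52 53 41
f 53 39 54
f 53 54 41
f 54 39 55
f 54 55 41
f 55 39 56
f 55 56 41
f 56 39 40
f 56 40 41



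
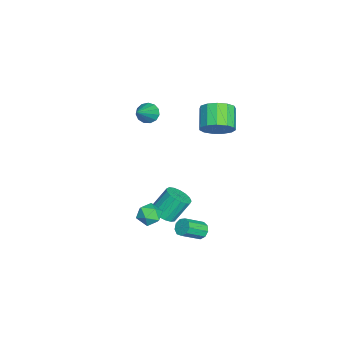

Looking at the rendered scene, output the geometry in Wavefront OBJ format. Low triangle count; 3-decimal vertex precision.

v 0.82 -1.212 -4.173
v 1.531 -1.315 -3.87
v 1.111 -0.551 -2.624
v 0.4 -0.448 -2.927
v 1.56 -0.993 -4.057
v 1.14 -0.23 -2.812
v 1.419 -0.722 -4.271
v 0.999 0.042 -3.026
v 1.141 -0.562 -4.463
v 0.721 0.201 -3.217
v 0.789 -0.552 -4.588
v 0.369 0.211 -3.342
v 0.445 -0.692 -4.618
v 0.025 0.071 -3.372
v 0.186 -0.952 -4.546
v -0.234 -0.189 -3.3
v 0.073 -1.271 -4.388
v -0.347 -0.508 -3.143
v 0.131 -1.576 -4.182
v -0.289 -0.813 -2.936
v 0.346 -1.798 -3.973
v -0.074 -1.035 -2.727
v 0.671 -1.886 -3.81
v 0.251 -1.122 -2.564
v 1.029 -1.819 -3.73
v 0.609 -1.056 -2.485
v 1.34 -1.613 -3.752
v 0.92 -0.849 -2.506
v 2.391 -1.25 -3.471
v 2.884 -1.089 -2.919
v 2.036 -2.251 -2.861
v 2.529 -2.09 -2.309
v 1.921 -1.651 -2.413
v 2.14 -1.033 -2.79
v 2.78 -2.307 -2.99
v 2.999 -1.689 -3.367
v 3.124 -1.743 -2.622
v 2.594 -1.337 -2.266
v 2.326 -2.003 -3.514
v 1.796 -1.597 -3.158
v -4.356 -2.914 -0.226
v -3.971 -3.068 -0.765
v -2.824 -3.246 0.966
v -3.932 -2.691 -0.709
v -4.029 -2.385 -0.5
v -4.229 -2.246 -0.204
v -4.469 -2.32 0.085
v -4.674 -2.582 0.275
v -4.778 -2.949 0.306
v -4.748 -3.306 0.168
v -4.594 -3.537 -0.095
v -4.364 -3.571 -0.4
v -4.132 -3.396 -0.649
v -2.365 1.174 0.472
v -1.85 0.688 1.134
v -3.06 0.519 1.951
v -3.575 1.006 1.288
v -1.826 1.215 1.277
v -3.037 1.046 2.094
v -1.974 1.729 1.165
v -3.184 1.56 1.982
v -2.246 2.067 0.832
v -3.456 1.898 1.649
v -2.555 2.121 0.385
v -3.765 1.953 1.202
v -2.804 1.875 -0.035
v -4.015 1.707 0.782
v -2.914 1.407 -0.294
v -4.124 1.238 0.523
v -2.849 0.864 -0.31
v -4.059 0.696 0.507
v -2.631 0.42 -0.078
v -3.841 0.252 0.739
v -2.328 0.216 0.329
v -3.538 0.047 1.146
v -2.037 0.315 0.78
v -3.247 0.147 1.597
v 2.877 1.073 -3.458
v 3.324 1.367 -3.526
v 4.011 0.501 -2.751
v 3.563 0.207 -2.682
v 3.139 1.486 -3.23
v 3.826 0.62 -2.454
v 2.831 1.411 -3.04
v 3.518 0.546 -2.264
v 2.544 1.179 -3.045
v 3.231 0.313 -2.27
v 2.413 0.896 -3.244
v 3.1 0.031 -2.469
v 2.499 0.697 -3.543
v 3.185 -0.169 -2.767
v 2.761 0.673 -3.802
v 3.448 -0.193 -3.026
v 3.078 0.836 -3.9
v 3.764 -0.029 -3.124
v 3.3 1.11 -3.791
v 3.987 0.245 -3.015
f 2 1 5
f 2 5 3
f 3 5 6
f 3 6 4
f 5 1 7
f 5 7 6
f 6 7 8
f 6 8 4
f 7 1 9
f 7 9 8
f 8 9 10
f 8 10 4
f 9 1 11
f 9 11 10
f 10 11 12
f 10 12 4
f 11 1 13
f 11 13 12
f 12 13 14
f 12 14 4
f 13 1 15
f 13 15 14
f 14 15 16
f 14 16 4
f 15 1 17
f 15 17 16
f 16 17 18
f 16 18 4
f 17 1 19
f 17 19 18
f 18 19 20
f 18 20 4
f 19 1 21
f 19 21 20
f 20 21 22
f 20 22 4
f 21 1 23
f 21 23 22
f 22 23 24
f 22 24 4
f 23 1 25
f 23 25 24
f 24 25 26
f 24 26 4
f 25 1 27
f 25 27 26
f 26 27 28
f 26 28 4
f 27 1 2
f 27 2 28
f 28 2 3
f 28 3 4
f 29 40 34
f 29 34 30
f 29 30 36
f 29 36 39
f 29 39 40
f 30 34 38
f 34 40 33
f 40 39 31
f 39 36 35
f 36 30 37
f 32 38 33
f 32 33 31
f 32 31 35
f 32 35 37
f 32 37 38
f 33 38 34
f 31 33 40
f 35 31 39
f 37 35 36
f 38 37 30
f 42 41 44
f 42 44 43
f 44 41 45
f 44 45 43
f 45 41 46
f 45 46 43
f 46 41 47
f 46 47 43
f 47 41 48
f 47 48 43
f 48 41 49
f 48 49 43
f 49 41 50
f 49 50 43
f 50 41 51
f 50 51 43
f 51 41 52
f 51 52 43
f 52 41 53
f 52 53 43
f 53 41 42
f 53 42 43
f 55 54 58
f 55 58 56
f 56 58 59
f 56 59 57
f 58 54 60
f 58 60 59
f 59 60 61
f 59 61 57
f 60 54 62
f 60 62 61
f 61 62 63
f 61 63 57
f 62 54 64
f 62 64 63
f 63 64 65
f 63 65 57
f 64 54 66
f 64 66 65
f 65 66 67
f 65 67 57
f 66 54 68
f 66 68 67
f 67 68 69
f 67 69 57
f 68 54 70
f 68 70 69
f 69 70 71
f 69 71 57
f 70 54 72
f 70 72 71
f 71 72 73
f 71 73 57
f 72 54 74
f 72 74 73
f 73 74 75
f 73 75 57
f 74 54 76
f 74 76 75
f 75 76 77
f 75 77 57
f 76 54 55
f 76 55 77
f 77 55 56
f 77 56 57
f 79 78 82
f 79 82 80
f 80 82 83
f 80 83 81
f 82 78 84
f 82 84 83
f 83 84 85
f 83 85 81
f 84 78 86
f 84 86 85
f 85 86 87
f 85 87 81
f 86 78 88
f 86 88 87
f 87 88 89
f 87 89 81
f 88 78 90
f 88 90 89
f 89 90 91
f 89 91 81
f 90 78 92
f 90 92 91
f 91 92 93
f 91 93 81
f 92 78 94
f 92 94 93
f 93 94 95
f 93 95 81
f 94 78 96
f 94 96 95
f 95 96 97
f 95 97 81
f 96 78 79
f 96 79 97
f 97 79 80
f 97 80 81



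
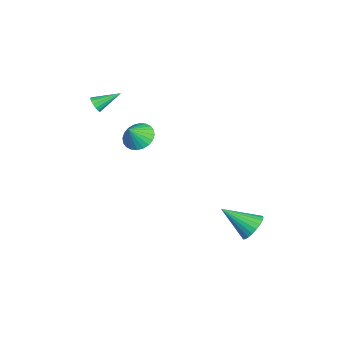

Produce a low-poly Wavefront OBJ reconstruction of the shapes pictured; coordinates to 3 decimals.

v 4.013 4.172 -2.935
v 4.729 3.693 -3.286
v 3.467 2.468 -1.725
v 4.883 3.848 -2.997
v 4.905 4.054 -2.698
v 4.791 4.277 -2.436
v 4.559 4.484 -2.249
v 4.243 4.643 -2.167
v 3.893 4.731 -2.202
v 3.561 4.734 -2.348
v 3.298 4.651 -2.584
v 3.144 4.495 -2.873
v 3.122 4.29 -3.172
v 3.236 4.067 -3.434
v 3.468 3.86 -3.621
v 3.784 3.7 -3.703
v 4.134 3.612 -3.668
v 4.466 3.61 -3.522
v -1.845 -4.173 3.266
v -1.415 -4.297 3.603
v -2.035 -2.747 4.034
v -1.297 -4.16 3.377
v -1.325 -4.026 3.122
v -1.493 -3.931 2.905
v -1.755 -3.902 2.785
v -2.041 -3.945 2.794
v -2.275 -4.049 2.93
v -2.394 -4.186 3.156
v -2.366 -4.32 3.411
v -2.198 -4.414 3.628
v -1.936 -4.444 3.748
v -1.649 -4.401 3.739
v 0.198 -1.86 1.996
v 1.072 -1.623 1.647
v 0.762 -2.42 3.024
v 0.991 -1.318 1.857
v 0.79 -1.096 2.088
v 0.498 -0.991 2.305
v 0.161 -1.017 2.475
v -0.17 -1.172 2.572
v -0.446 -1.432 2.581
v -0.623 -1.756 2.501
v -0.675 -2.097 2.344
v -0.594 -2.401 2.135
v -0.393 -2.623 1.903
v -0.101 -2.729 1.686
v 0.236 -2.702 1.516
v 0.567 -2.547 1.419
v 0.842 -2.288 1.41
v 1.02 -1.963 1.49
f 2 1 4
f 2 4 3
f 4 1 5
f 4 5 3
f 5 1 6
f 5 6 3
f 6 1 7
f 6 7 3
f 7 1 8
f 7 8 3
f 8 1 9
f 8 9 3
f 9 1 10
f 9 10 3
f 10 1 11
f 10 11 3
f 11 1 12
f 11 12 3
f 12 1 13
f 12 13 3
f 13 1 14
f 13 14 3
f 14 1 15
f 14 15 3
f 15 1 16
f 15 16 3
f 16 1 17
f 16 17 3
f 17 1 18
f 17 18 3
f 18 1 2
f 18 2 3
f 20 19 22
f 20 22 21
f 22 19 23
f 22 23 21
f 23 19 24
f 23 24 21
f 24 19 25
f 24 25 21
f 25 19 26
f 25 26 21
f 26 19 27
f 26 27 21
f 27 19 28
f 27 28 21
f 28 19 29
f 28 29 21
f 29 19 30
f 29 30 21
f 30 19 31
f 30 31 21
f 31 19 32
f 31 32 21
f 32 19 20
f 32 20 21
f 34 33 36
f 34 36 35
f 36 33 37
f 36 37 35
f 37 33 38
f 37 38 35
f 38 33 39
f 38 39 35
f 39 33 40
f 39 40 35
f 40 33 41
f 40 41 35
f 41 33 42
f 41 42 35
f 42 33 43
f 42 43 35
f 43 33 44
f 43 44 35
f 44 33 45
f 44 45 35
f 45 33 46
f 45 46 35
f 46 33 47
f 46 47 35
f 47 33 48
f 47 48 35
f 48 33 49
f 48 49 35
f 49 33 50
f 49 50 35
f 50 33 34
f 50 34 35



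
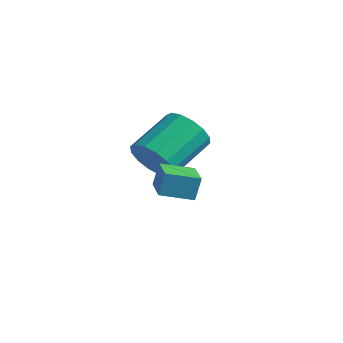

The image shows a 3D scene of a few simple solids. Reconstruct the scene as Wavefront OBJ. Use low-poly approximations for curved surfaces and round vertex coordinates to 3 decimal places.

v 0.163 1.046 -3.816
v 0.742 0.659 -3.016
v 0.757 2.608 -2.085
v 0.177 2.994 -2.884
v 1.108 0.833 -3.386
v 1.123 2.782 -2.455
v 1.221 1.064 -3.871
v 1.236 3.013 -2.94
v 1.05 1.29 -4.341
v 1.065 3.239 -3.41
v 0.641 1.45 -4.67
v 0.656 3.399 -3.739
v 0.105 1.502 -4.77
v 0.119 3.451 -3.839
v -0.417 1.432 -4.615
v -0.402 3.381 -3.684
v -0.783 1.258 -4.245
v -0.768 3.207 -3.314
v -0.896 1.027 -3.76
v -0.881 2.976 -2.829
v -0.725 0.801 -3.29
v -0.71 2.75 -2.359
v -0.316 0.641 -2.961
v -0.301 2.59 -2.03
v 0.221 0.589 -2.861
v 0.235 2.538 -1.93
v 2.836 -1.716 -2.831
v 2.856 -1.407 -1.901
v 3.655 -0.775 -3.16
v 3.675 -0.467 -2.23
v 3.925 -2.573 -2.57
v 3.945 -2.265 -1.64
v 4.744 -1.633 -2.899
v 4.764 -1.324 -1.969
f 2 1 5
f 2 5 3
f 3 5 6
f 3 6 4
f 5 1 7
f 5 7 6
f 6 7 8
f 6 8 4
f 7 1 9
f 7 9 8
f 8 9 10
f 8 10 4
f 9 1 11
f 9 11 10
f 10 11 12
f 10 12 4
f 11 1 13
f 11 13 12
f 12 13 14
f 12 14 4
f 13 1 15
f 13 15 14
f 14 15 16
f 14 16 4
f 15 1 17
f 15 17 16
f 16 17 18
f 16 18 4
f 17 1 19
f 17 19 18
f 18 19 20
f 18 20 4
f 19 1 21
f 19 21 20
f 20 21 22
f 20 22 4
f 21 1 23
f 21 23 22
f 22 23 24
f 22 24 4
f 23 1 25
f 23 25 24
f 24 25 26
f 24 26 4
f 25 1 2
f 25 2 26
f 26 2 3
f 26 3 4
f 28 30 27
f 31 28 27
f 27 30 29
f 29 31 27
f 28 34 30
f 32 28 31
f 32 34 28
f 30 34 29
f 33 31 29
f 29 34 33
f 33 32 31
f 34 32 33



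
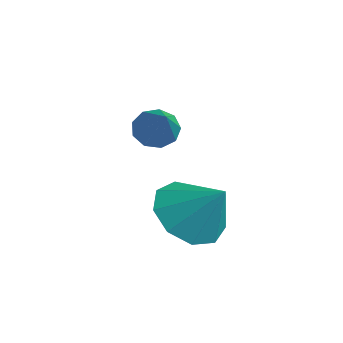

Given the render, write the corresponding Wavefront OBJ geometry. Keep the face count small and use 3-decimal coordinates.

v 0.869 0.806 0.73
v 1.199 0.753 0.281
v 2.331 0.234 1.87
v 1.227 1.108 0.423
v 1.088 1.321 0.708
v 0.846 1.294 1.004
v 0.615 1.038 1.172
v 0.503 0.674 1.133
v 0.562 0.372 0.905
v 0.765 0.273 0.596
v 1.016 0.423 0.349
v 2.556 0.684 -1.124
v 3.213 0.939 -1.79
v 3.404 1.076 -0.136
v 2.816 1.453 -1.654
v 2.298 1.607 -1.269
v 1.9 1.329 -0.817
v 1.809 0.749 -0.508
v 2.068 0.138 -0.487
v 2.555 -0.217 -0.765
v 3.042 -0.151 -1.21
v 3.302 0.306 -1.615
f 2 1 4
f 2 4 3
f 4 1 5
f 4 5 3
f 5 1 6
f 5 6 3
f 6 1 7
f 6 7 3
f 7 1 8
f 7 8 3
f 8 1 9
f 8 9 3
f 9 1 10
f 9 10 3
f 10 1 11
f 10 11 3
f 11 1 2
f 11 2 3
f 13 12 15
f 13 15 14
f 15 12 16
f 15 16 14
f 16 12 17
f 16 17 14
f 17 12 18
f 17 18 14
f 18 12 19
f 18 19 14
f 19 12 20
f 19 20 14
f 20 12 21
f 20 21 14
f 21 12 22
f 21 22 14
f 22 12 13
f 22 13 14



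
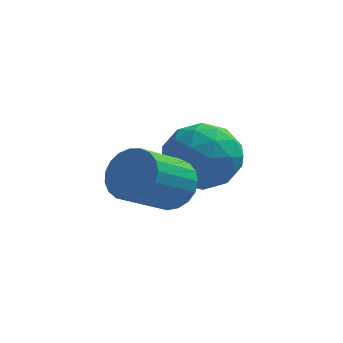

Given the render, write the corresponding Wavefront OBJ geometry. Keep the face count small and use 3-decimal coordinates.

v 2.541 -0.975 1.629
v 2.985 -0.783 2.291
v 2.123 -1.833 3.174
v 1.679 -2.025 2.511
v 2.729 -0.558 2.309
v 1.867 -1.608 3.192
v 2.441 -0.405 2.209
v 1.579 -1.455 3.092
v 2.17 -0.351 2.009
v 1.308 -1.4 2.892
v 1.964 -0.404 1.744
v 1.102 -1.454 2.626
v 1.857 -0.557 1.458
v 0.995 -1.607 2.341
v 1.868 -0.781 1.202
v 1.006 -1.831 2.084
v 1.996 -1.04 1.019
v 1.134 -2.09 1.902
v 2.218 -1.287 0.942
v 1.356 -2.337 1.825
v 2.496 -1.48 0.984
v 1.634 -2.53 1.867
v 2.782 -1.586 1.137
v 1.919 -2.636 2.02
v 3.026 -1.586 1.375
v 2.164 -2.636 2.258
v 3.186 -1.481 1.657
v 2.324 -2.531 2.54
v 3.235 -1.288 1.934
v 2.373 -2.338 2.817
v 3.164 -1.041 2.158
v 2.301 -2.091 3.041
v 2.124 0.665 1.749
v 2.719 1.215 2.545
v 3.641 -0.235 1.235
v 4.236 0.315 2.031
v 3.458 -0.454 2.334
v 2.52 0.102 2.652
v 3.84 0.878 1.128
v 2.902 1.434 1.446
v 3.78 1.346 2.161
v 3.544 0.523 2.906
v 2.816 0.457 0.874
v 2.58 -0.366 1.619
v 2.288 1.019 2.192
v 4.072 -0.039 1.588
v 3.614 -0.491 1.766
v 3.964 -0.168 2.234
v 2.171 0.365 2.255
v 2.522 0.688 2.723
v 2.956 -0.293 2.599
v 3.838 0.292 1.057
v 4.189 0.615 1.525
v 2.396 1.148 1.546
v 2.746 1.471 2.014
v 3.404 1.273 1.181
v 3.262 1.419 2.434
v 4.154 0.89 2.132
v 3.92 1.221 1.601
v 3.369 1.548 1.788
v 3.123 0.935 2.872
v 4.015 0.406 2.57
v 3.557 -0.046 2.748
v 3.006 0.281 2.935
v 3.747 1.013 2.646
v 2.345 0.574 1.21
v 3.237 0.045 0.908
v 3.354 0.699 0.845
v 2.803 1.026 1.032
v 2.206 0.09 1.648
v 3.098 -0.439 1.346
v 2.991 -0.568 1.992
v 2.44 -0.241 2.179
v 2.613 -0.033 1.134
f 2 1 5
f 2 5 3
f 3 5 6
f 3 6 4
f 5 1 7
f 5 7 6
f 6 7 8
f 6 8 4
f 7 1 9
f 7 9 8
f 8 9 10
f 8 10 4
f 9 1 11
f 9 11 10
f 10 11 12
f 10 12 4
f 11 1 13
f 11 13 12
f 12 13 14
f 12 14 4
f 13 1 15
f 13 15 14
f 14 15 16
f 14 16 4
f 15 1 17
f 15 17 16
f 16 17 18
f 16 18 4
f 17 1 19
f 17 19 18
f 18 19 20
f 18 20 4
f 19 1 21
f 19 21 20
f 20 21 22
f 20 22 4
f 21 1 23
f 21 23 22
f 22 23 24
f 22 24 4
f 23 1 25
f 23 25 24
f 24 25 26
f 24 26 4
f 25 1 27
f 25 27 26
f 26 27 28
f 26 28 4
f 27 1 29
f 27 29 28
f 28 29 30
f 28 30 4
f 29 1 31
f 29 31 30
f 30 31 32
f 30 32 4
f 31 1 2
f 31 2 32
f 32 2 3
f 32 3 4
f 33 70 49
f 70 44 73
f 49 73 38
f 70 73 49
f 33 49 45
f 49 38 50
f 45 50 34
f 49 50 45
f 33 45 54
f 45 34 55
f 54 55 40
f 45 55 54
f 33 54 66
f 54 40 69
f 66 69 43
f 54 69 66
f 33 66 70
f 66 43 74
f 70 74 44
f 66 74 70
f 34 50 61
f 50 38 64
f 61 64 42
f 50 64 61
f 38 73 51
f 73 44 72
f 51 72 37
f 73 72 51
f 44 74 71
f 74 43 67
f 71 67 35
f 74 67 71
f 43 69 68
f 69 40 56
f 68 56 39
f 69 56 68
f 40 55 60
f 55 34 57
f 60 57 41
f 55 57 60
f 36 62 48
f 62 42 63
f 48 63 37
f 62 63 48
f 36 48 46
f 48 37 47
f 46 47 35
f 48 47 46
f 36 46 53
f 46 35 52
f 53 52 39
f 46 52 53
f 36 53 58
f 53 39 59
f 58 59 41
f 53 59 58
f 36 58 62
f 58 41 65
f 62 65 42
f 58 65 62
f 37 63 51
f 63 42 64
f 51 64 38
f 63 64 51
f 35 47 71
f 47 37 72
f 71 72 44
f 47 72 71
f 39 52 68
f 52 35 67
f 68 67 43
f 52 67 68
f 41 59 60
f 59 39 56
f 60 56 40
f 59 56 60
f 42 65 61
f 65 41 57
f 61 57 34
f 65 57 61



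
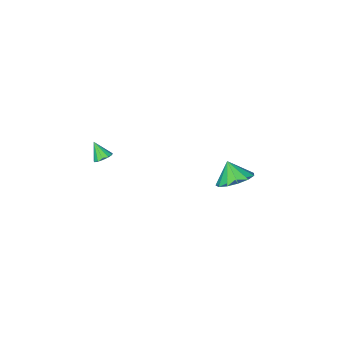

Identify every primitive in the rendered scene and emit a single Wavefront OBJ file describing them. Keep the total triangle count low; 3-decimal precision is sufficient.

v -3.057 1.147 -4.035
v -1.968 1.118 -4.008
v -3.103 0.413 -3.025
v -2.137 1.599 -3.666
v -2.598 1.937 -3.441
v -3.205 2.024 -3.405
v -3.765 1.833 -3.569
v -4.1 1.424 -3.881
v -4.105 0.927 -4.242
v -3.777 0.5 -4.538
v -3.22 0.279 -4.674
v -2.612 0.333 -4.607
v -2.145 0.646 -4.359
v 3.963 -0.813 0.646
v 4.432 -0.603 0.774
v 4.037 -1.487 1.474
v 4.226 -0.445 0.922
v 3.936 -0.404 0.981
v 3.655 -0.493 0.934
v 3.471 -0.683 0.796
v 3.444 -0.915 0.61
v 3.581 -1.115 0.435
v 3.839 -1.219 0.327
v 4.137 -1.194 0.321
v 4.379 -1.048 0.417
v 4.489 -0.828 0.586
f 2 1 4
f 2 4 3
f 4 1 5
f 4 5 3
f 5 1 6
f 5 6 3
f 6 1 7
f 6 7 3
f 7 1 8
f 7 8 3
f 8 1 9
f 8 9 3
f 9 1 10
f 9 10 3
f 10 1 11
f 10 11 3
f 11 1 12
f 11 12 3
f 12 1 13
f 12 13 3
f 13 1 2
f 13 2 3
f 15 14 17
f 15 17 16
f 17 14 18
f 17 18 16
f 18 14 19
f 18 19 16
f 19 14 20
f 19 20 16
f 20 14 21
f 20 21 16
f 21 14 22
f 21 22 16
f 22 14 23
f 22 23 16
f 23 14 24
f 23 24 16
f 24 14 25
f 24 25 16
f 25 14 26
f 25 26 16
f 26 14 15
f 26 15 16



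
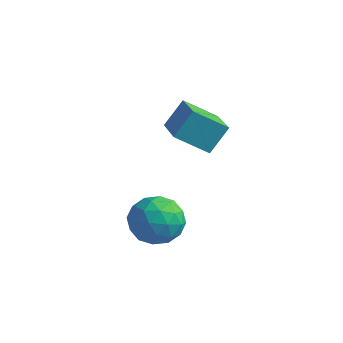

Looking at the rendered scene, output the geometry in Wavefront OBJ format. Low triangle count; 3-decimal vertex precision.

v -3.353 -3.85 1.456
v -2.611 -3.24 1.957
v -2.229 -4.14 0.143
v -1.487 -3.53 0.644
v -1.77 -4.489 1.06
v -2.465 -4.31 1.871
v -2.375 -3.07 0.229
v -3.07 -2.891 1.04
v -2.007 -2.758 1.198
v -1.633 -3.635 1.712
v -3.207 -3.745 0.388
v -2.833 -4.622 0.902
v -3.081 -3.52 1.821
v -1.759 -3.86 0.279
v -1.925 -4.424 0.523
v -1.49 -4.066 0.818
v -2.995 -4.148 1.771
v -2.559 -3.79 2.066
v -2.065 -4.524 1.539
v -2.281 -3.59 0.034
v -1.845 -3.232 0.329
v -3.35 -3.314 1.282
v -2.915 -2.956 1.577
v -2.775 -2.856 0.561
v -2.29 -2.878 1.67
v -1.629 -3.048 0.899
v -2.151 -2.778 0.655
v -2.559 -2.673 1.131
v -2.07 -3.394 1.972
v -1.409 -3.564 1.201
v -1.575 -4.127 1.445
v -1.984 -4.022 1.922
v -1.715 -3.11 1.527
v -3.431 -3.816 0.899
v -2.77 -3.986 0.128
v -2.856 -3.358 0.178
v -3.265 -3.253 0.655
v -3.211 -4.332 1.201
v -2.55 -4.502 0.43
v -2.281 -4.707 0.969
v -2.689 -4.602 1.445
v -3.125 -4.27 0.573
v -3.254 -1.659 3.925
v -3 -0.883 4.949
v -4.723 -0.345 3.292
v -4.469 0.432 4.316
v -2.231 -0.912 3.104
v -1.977 -0.135 4.128
v -3.7 0.403 2.471
v -3.446 1.179 3.495
f 1 38 17
f 38 12 41
f 17 41 6
f 38 41 17
f 1 17 13
f 17 6 18
f 13 18 2
f 17 18 13
f 1 13 22
f 13 2 23
f 22 23 8
f 13 23 22
f 1 22 34
f 22 8 37
f 34 37 11
f 22 37 34
f 1 34 38
f 34 11 42
f 38 42 12
f 34 42 38
f 2 18 29
f 18 6 32
f 29 32 10
f 18 32 29
f 6 41 19
f 41 12 40
f 19 40 5
f 41 40 19
f 12 42 39
f 42 11 35
f 39 35 3
f 42 35 39
f 11 37 36
f 37 8 24
f 36 24 7
f 37 24 36
f 8 23 28
f 23 2 25
f 28 25 9
f 23 25 28
f 4 30 16
f 30 10 31
f 16 31 5
f 30 31 16
f 4 16 14
f 16 5 15
f 14 15 3
f 16 15 14
f 4 14 21
f 14 3 20
f 21 20 7
f 14 20 21
f 4 21 26
f 21 7 27
f 26 27 9
f 21 27 26
f 4 26 30
f 26 9 33
f 30 33 10
f 26 33 30
f 5 31 19
f 31 10 32
f 19 32 6
f 31 32 19
f 3 15 39
f 15 5 40
f 39 40 12
f 15 40 39
f 7 20 36
f 20 3 35
f 36 35 11
f 20 35 36
f 9 27 28
f 27 7 24
f 28 24 8
f 27 24 28
f 10 33 29
f 33 9 25
f 29 25 2
f 33 25 29
f 44 46 43
f 47 44 43
f 43 46 45
f 45 47 43
f 44 50 46
f 48 44 47
f 48 50 44
f 46 50 45
f 49 47 45
f 45 50 49
f 49 48 47
f 50 48 49



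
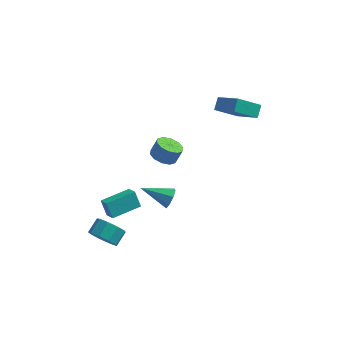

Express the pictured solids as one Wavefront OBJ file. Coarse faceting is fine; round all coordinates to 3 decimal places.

v 1.205 -1.567 0.03
v 1.454 -1.908 0.588
v -0.505 -1.673 0.73
v 1.45 -1.377 0.658
v 1.302 -0.957 0.36
v 1.097 -0.894 -0.131
v 0.955 -1.225 -0.527
v 0.96 -1.756 -0.597
v 1.108 -2.176 -0.3
v 1.313 -2.239 0.191
v -3.002 -1.152 -1.65
v -2.497 -1.73 -1.2
v -1.658 0.127 -1.515
v -1.153 -0.451 -1.064
v -2.567 -1.509 -2.596
v -2.062 -2.087 -2.145
v -1.223 -0.23 -2.46
v -0.718 -0.808 -2.01
v -2.144 -3.996 -2.141
v -1.271 -4.343 -2.106
v -0.963 -3.511 -1.583
v -1.836 -3.164 -1.619
v -1.344 -3.984 -2.634
v -1.035 -3.152 -2.111
v -1.791 -3.63 -2.932
v -1.482 -2.798 -2.409
v -2.404 -3.448 -2.86
v -2.095 -2.616 -2.337
v -2.895 -3.522 -2.452
v -2.586 -2.69 -1.929
v -3.035 -3.818 -1.898
v -2.726 -2.986 -1.375
v -2.758 -4.197 -1.459
v -2.449 -3.365 -0.936
v -2.195 -4.482 -1.338
v -1.886 -3.65 -0.816
v -1.607 -4.539 -1.594
v -1.298 -3.708 -1.071
v 2.573 3.72 3.568
v 2.641 4.411 4.125
v 3.821 4.321 2.67
v 3.889 5.012 3.228
v 3.951 2.628 4.752
v 4.019 3.319 5.31
v 5.199 3.229 3.855
v 5.267 3.92 4.412
v 0.045 1.528 0.643
v 0.595 0.894 0.628
v 0.946 1.178 1.543
v 0.395 1.812 1.557
v 0.822 1.308 0.413
v 1.173 1.592 1.328
v 0.752 1.806 0.285
v 1.103 2.09 1.2
v 0.412 2.198 0.294
v 0.763 2.482 1.209
v -0.069 2.334 0.436
v 0.282 2.618 1.351
v -0.506 2.162 0.657
v -0.155 2.446 1.572
v -0.733 1.748 0.872
v -0.382 2.032 1.787
v -0.663 1.25 1
v -0.312 1.534 1.915
v -0.323 0.858 0.991
v 0.028 1.142 1.906
v 0.158 0.722 0.849
v 0.509 1.006 1.764
f 2 1 4
f 2 4 3
f 4 1 5
f 4 5 3
f 5 1 6
f 5 6 3
f 6 1 7
f 6 7 3
f 7 1 8
f 7 8 3
f 8 1 9
f 8 9 3
f 9 1 10
f 9 10 3
f 10 1 2
f 10 2 3
f 12 14 11
f 15 12 11
f 11 14 13
f 13 15 11
f 12 18 14
f 16 12 15
f 16 18 12
f 14 18 13
f 17 15 13
f 13 18 17
f 17 16 15
f 18 16 17
f 20 19 23
f 20 23 21
f 21 23 24
f 21 24 22
f 23 19 25
f 23 25 24
f 24 25 26
f 24 26 22
f 25 19 27
f 25 27 26
f 26 27 28
f 26 28 22
f 27 19 29
f 27 29 28
f 28 29 30
f 28 30 22
f 29 19 31
f 29 31 30
f 30 31 32
f 30 32 22
f 31 19 33
f 31 33 32
f 32 33 34
f 32 34 22
f 33 19 35
f 33 35 34
f 34 35 36
f 34 36 22
f 35 19 37
f 35 37 36
f 36 37 38
f 36 38 22
f 37 19 20
f 37 20 38
f 38 20 21
f 38 21 22
f 40 42 39
f 43 40 39
f 39 42 41
f 41 43 39
f 40 46 42
f 44 40 43
f 44 46 40
f 42 46 41
f 45 43 41
f 41 46 45
f 45 44 43
f 46 44 45
f 48 47 51
f 48 51 49
f 49 51 52
f 49 52 50
f 51 47 53
f 51 53 52
f 52 53 54
f 52 54 50
f 53 47 55
f 53 55 54
f 54 55 56
f 54 56 50
f 55 47 57
f 55 57 56
f 56 57 58
f 56 58 50
f 57 47 59
f 57 59 58
f 58 59 60
f 58 60 50
f 59 47 61
f 59 61 60
f 60 61 62
f 60 62 50
f 61 47 63
f 61 63 62
f 62 63 64
f 62 64 50
f 63 47 65
f 63 65 64
f 64 65 66
f 64 66 50
f 65 47 67
f 65 67 66
f 66 67 68
f 66 68 50
f 67 47 48
f 67 48 68
f 68 48 49
f 68 49 50



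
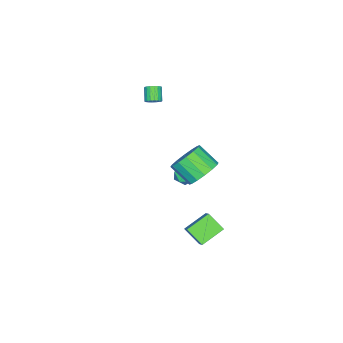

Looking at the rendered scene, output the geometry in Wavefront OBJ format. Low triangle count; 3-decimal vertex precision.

v 1.914 2.913 2.712
v 2.687 2.443 2.179
v 2.599 1.237 3.116
v 1.826 1.707 3.648
v 2.938 2.728 2.569
v 2.849 1.521 3.505
v 2.914 3.062 2.997
v 2.825 1.855 3.934
v 2.622 3.356 3.349
v 2.534 2.149 4.285
v 2.14 3.532 3.53
v 2.052 2.325 4.466
v 1.598 3.542 3.492
v 1.51 2.335 4.428
v 1.141 3.383 3.244
v 1.053 2.177 4.181
v 0.891 3.099 2.855
v 0.802 1.892 3.791
v 0.915 2.765 2.426
v 0.826 1.558 3.363
v 1.206 2.471 2.075
v 1.118 1.264 3.011
v 1.688 2.295 1.894
v 1.6 1.088 2.83
v 2.23 2.285 1.932
v 2.142 1.078 2.868
v -3.669 -0.614 -2.98
v -2.987 -0.858 -2.762
v -3.653 -1.402 -3.918
v -2.971 -1.646 -3.7
v -3.58 -1.799 -3.277
v -3.589 -1.312 -2.698
v -3.051 -0.948 -3.982
v -3.06 -0.461 -3.403
v -2.604 -1.065 -3.382
v -2.931 -1.591 -2.946
v -3.709 -0.669 -3.734
v -4.036 -1.195 -3.298
v -0.676 1.681 -3.503
v -0.028 2.219 -2.764
v -0.571 2.708 -4.342
v 0.076 3.245 -3.603
v 0.624 1.015 -4.157
v 1.271 1.552 -3.418
v 0.728 2.041 -4.996
v 1.376 2.579 -4.257
v -3.568 -3.328 2.34
v -3.22 -3.682 2.459
v -3.845 -4.066 3.139
v -4.192 -3.712 3.02
v -3.17 -3.512 2.601
v -3.795 -3.897 3.281
v -3.199 -3.306 2.692
v -3.823 -3.691 3.371
v -3.3 -3.104 2.712
v -3.925 -3.489 3.392
v -3.455 -2.946 2.66
v -4.079 -3.331 3.339
v -3.632 -2.864 2.543
v -4.256 -3.249 3.223
v -3.796 -2.874 2.387
v -4.421 -3.259 3.067
v -3.915 -2.974 2.221
v -4.54 -3.358 2.901
v -3.965 -3.143 2.079
v -4.59 -3.528 2.759
v -3.937 -3.349 1.989
v -4.561 -3.734 2.668
v -3.835 -3.551 1.968
v -4.46 -3.936 2.648
v -3.681 -3.709 2.021
v -4.305 -4.094 2.7
v -3.504 -3.791 2.137
v -4.128 -4.176 2.817
v -3.339 -3.781 2.293
v -3.964 -4.166 2.973
f 2 1 5
f 2 5 3
f 3 5 6
f 3 6 4
f 5 1 7
f 5 7 6
f 6 7 8
f 6 8 4
f 7 1 9
f 7 9 8
f 8 9 10
f 8 10 4
f 9 1 11
f 9 11 10
f 10 11 12
f 10 12 4
f 11 1 13
f 11 13 12
f 12 13 14
f 12 14 4
f 13 1 15
f 13 15 14
f 14 15 16
f 14 16 4
f 15 1 17
f 15 17 16
f 16 17 18
f 16 18 4
f 17 1 19
f 17 19 18
f 18 19 20
f 18 20 4
f 19 1 21
f 19 21 20
f 20 21 22
f 20 22 4
f 21 1 23
f 21 23 22
f 22 23 24
f 22 24 4
f 23 1 25
f 23 25 24
f 24 25 26
f 24 26 4
f 25 1 2
f 25 2 26
f 26 2 3
f 26 3 4
f 27 38 32
f 27 32 28
f 27 28 34
f 27 34 37
f 27 37 38
f 28 32 36
f 32 38 31
f 38 37 29
f 37 34 33
f 34 28 35
f 30 36 31
f 30 31 29
f 30 29 33
f 30 33 35
f 30 35 36
f 31 36 32
f 29 31 38
f 33 29 37
f 35 33 34
f 36 35 28
f 40 42 39
f 43 40 39
f 39 42 41
f 41 43 39
f 40 46 42
f 44 40 43
f 44 46 40
f 42 46 41
f 45 43 41
f 41 46 45
f 45 44 43
f 46 44 45
f 48 47 51
f 48 51 49
f 49 51 52
f 49 52 50
f 51 47 53
f 51 53 52
f 52 53 54
f 52 54 50
f 53 47 55
f 53 55 54
f 54 55 56
f 54 56 50
f 55 47 57
f 55 57 56
f 56 57 58
f 56 58 50
f 57 47 59
f 57 59 58
f 58 59 60
f 58 60 50
f 59 47 61
f 59 61 60
f 60 61 62
f 60 62 50
f 61 47 63
f 61 63 62
f 62 63 64
f 62 64 50
f 63 47 65
f 63 65 64
f 64 65 66
f 64 66 50
f 65 47 67
f 65 67 66
f 66 67 68
f 66 68 50
f 67 47 69
f 67 69 68
f 68 69 70
f 68 70 50
f 69 47 71
f 69 71 70
f 70 71 72
f 70 72 50
f 71 47 73
f 71 73 72
f 72 73 74
f 72 74 50
f 73 47 75
f 73 75 74
f 74 75 76
f 74 76 50
f 75 47 48
f 75 48 76
f 76 48 49
f 76 49 50



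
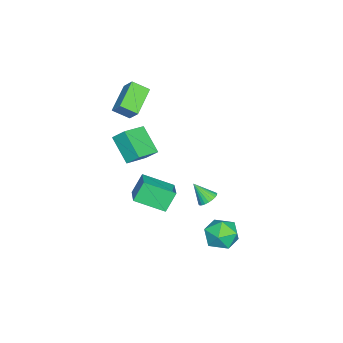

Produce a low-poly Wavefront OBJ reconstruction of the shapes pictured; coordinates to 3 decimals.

v 1.662 2.266 -0.73
v 2.245 2.303 -0.649
v 1.578 1.454 0.23
v 2.17 2.472 -0.512
v 2.017 2.61 -0.408
v 1.811 2.695 -0.353
v 1.582 2.716 -0.356
v 1.364 2.668 -0.415
v 1.193 2.559 -0.523
v 1.092 2.405 -0.662
v 1.078 2.23 -0.811
v 1.153 2.061 -0.948
v 1.306 1.923 -1.051
v 1.512 1.837 -1.106
v 1.741 1.817 -1.103
v 1.959 1.865 -1.044
v 2.13 1.974 -0.937
v 2.231 2.128 -0.798
v 2.308 3.885 -1.648
v 3.263 4.299 -1.632
v 2.897 2.561 -2.508
v 3.852 2.975 -2.492
v 3.422 2.622 -1.612
v 3.059 3.44 -1.08
v 3.101 3.42 -3.06
v 2.738 4.238 -2.528
v 3.753 4.012 -2.504
v 3.952 3.518 -1.609
v 2.208 3.342 -2.531
v 2.407 2.848 -1.636
v 1.636 -1.088 1.711
v 0.793 -2.151 2.848
v 1.693 -0.402 2.394
v 0.851 -1.465 3.532
v 2.969 -1.655 2.168
v 2.127 -2.718 3.306
v 3.027 -0.969 2.852
v 2.184 -2.032 3.989
v -1.78 -2.489 -2.713
v -0.459 -1.941 -2.201
v -2.172 -0.799 -3.512
v -0.85 -0.251 -2.999
v -1.17 -2.889 -3.861
v 0.152 -2.341 -3.348
v -1.561 -1.199 -4.659
v -0.24 -0.651 -4.147
v -4.403 -4.4 2.252
v -3.972 -3.774 3.074
v -4.63 -3.466 1.659
v -4.2 -2.839 2.482
v -2.7 -4.501 1.438
v -2.27 -3.874 2.261
v -2.928 -3.566 0.846
v -2.497 -2.94 1.668
f 2 1 4
f 2 4 3
f 4 1 5
f 4 5 3
f 5 1 6
f 5 6 3
f 6 1 7
f 6 7 3
f 7 1 8
f 7 8 3
f 8 1 9
f 8 9 3
f 9 1 10
f 9 10 3
f 10 1 11
f 10 11 3
f 11 1 12
f 11 12 3
f 12 1 13
f 12 13 3
f 13 1 14
f 13 14 3
f 14 1 15
f 14 15 3
f 15 1 16
f 15 16 3
f 16 1 17
f 16 17 3
f 17 1 18
f 17 18 3
f 18 1 2
f 18 2 3
f 19 30 24
f 19 24 20
f 19 20 26
f 19 26 29
f 19 29 30
f 20 24 28
f 24 30 23
f 30 29 21
f 29 26 25
f 26 20 27
f 22 28 23
f 22 23 21
f 22 21 25
f 22 25 27
f 22 27 28
f 23 28 24
f 21 23 30
f 25 21 29
f 27 25 26
f 28 27 20
f 32 34 31
f 35 32 31
f 31 34 33
f 33 35 31
f 32 38 34
f 36 32 35
f 36 38 32
f 34 38 33
f 37 35 33
f 33 38 37
f 37 36 35
f 38 36 37
f 40 42 39
f 43 40 39
f 39 42 41
f 41 43 39
f 40 46 42
f 44 40 43
f 44 46 40
f 42 46 41
f 45 43 41
f 41 46 45
f 45 44 43
f 46 44 45
f 48 50 47
f 51 48 47
f 47 50 49
f 49 51 47
f 48 54 50
f 52 48 51
f 52 54 48
f 50 54 49
f 53 51 49
f 49 54 53
f 53 52 51
f 54 52 53



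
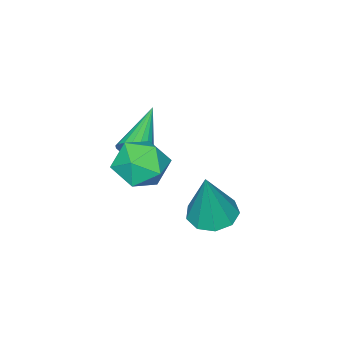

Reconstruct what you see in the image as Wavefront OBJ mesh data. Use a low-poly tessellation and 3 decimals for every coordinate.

v -1.524 -3.018 -3.43
v -1.156 -3.141 -2.897
v -3.136 -3.682 -2.47
v -1.236 -2.882 -2.852
v -1.366 -2.647 -2.907
v -1.523 -2.476 -3.053
v -1.681 -2.398 -3.264
v -1.811 -2.428 -3.504
v -1.892 -2.56 -3.73
v -1.909 -2.77 -3.905
v -1.86 -3.024 -3.998
v -1.753 -3.276 -3.993
v -1.606 -3.484 -3.89
v -1.445 -3.611 -3.708
v -1.298 -3.636 -3.477
v -1.189 -3.553 -3.239
v -1.139 -3.378 -3.033
v -0.585 -1.207 -1.731
v -0.171 -0.628 -2.49
v -0.469 -2.572 -2.71
v -0.055 -1.993 -3.469
v 0.486 -2.175 -2.598
v 0.414 -1.331 -1.993
v -1.054 -1.869 -3.207
v -1.126 -1.025 -2.602
v -0.461 -1.037 -3.402
v 0.491 -1.225 -3.026
v -1.131 -1.975 -2.174
v -0.179 -2.163 -1.798
v -1.018 0.808 -4.112
v -0.449 1.417 -4.323
v -0.442 0.992 -2.028
v -0.97 1.663 -4.2
v -1.513 1.508 -4.036
v -1.825 1.026 -3.908
v -1.76 0.442 -3.875
v -1.347 0.03 -3.953
v -0.781 -0.018 -4.105
v -0.326 0.32 -4.261
v -0.195 0.887 -4.347
f 2 1 4
f 2 4 3
f 4 1 5
f 4 5 3
f 5 1 6
f 5 6 3
f 6 1 7
f 6 7 3
f 7 1 8
f 7 8 3
f 8 1 9
f 8 9 3
f 9 1 10
f 9 10 3
f 10 1 11
f 10 11 3
f 11 1 12
f 11 12 3
f 12 1 13
f 12 13 3
f 13 1 14
f 13 14 3
f 14 1 15
f 14 15 3
f 15 1 16
f 15 16 3
f 16 1 17
f 16 17 3
f 17 1 2
f 17 2 3
f 18 29 23
f 18 23 19
f 18 19 25
f 18 25 28
f 18 28 29
f 19 23 27
f 23 29 22
f 29 28 20
f 28 25 24
f 25 19 26
f 21 27 22
f 21 22 20
f 21 20 24
f 21 24 26
f 21 26 27
f 22 27 23
f 20 22 29
f 24 20 28
f 26 24 25
f 27 26 19
f 31 30 33
f 31 33 32
f 33 30 34
f 33 34 32
f 34 30 35
f 34 35 32
f 35 30 36
f 35 36 32
f 36 30 37
f 36 37 32
f 37 30 38
f 37 38 32
f 38 30 39
f 38 39 32
f 39 30 40
f 39 40 32
f 40 30 31
f 40 31 32

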